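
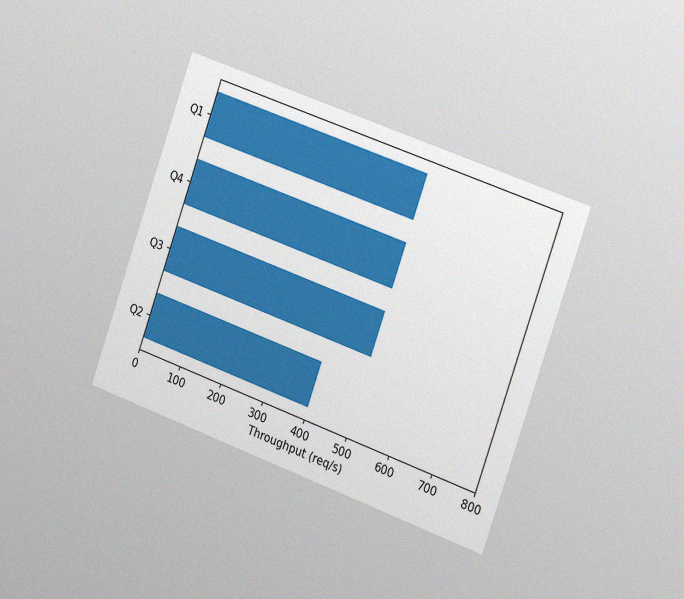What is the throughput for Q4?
500req/s

The chart is tilted about 20° clockwise and viewed slightly from the right, with some photo noise. Reading along the chart's x-axis, the Q4 bar reaches 500req/s.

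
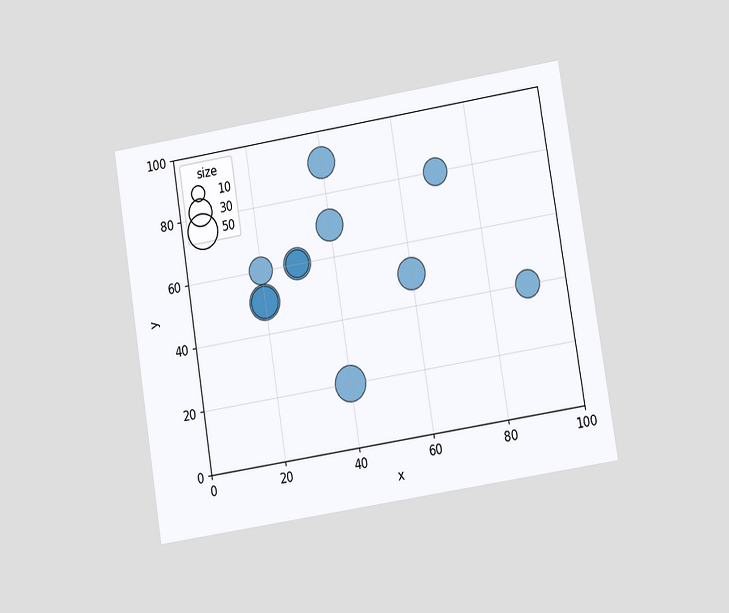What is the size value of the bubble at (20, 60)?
The chart is tilted about 9° counter-clockwise and viewed at a slight angle. Matching the bubble at (20, 60) against the size legend gives 30.

30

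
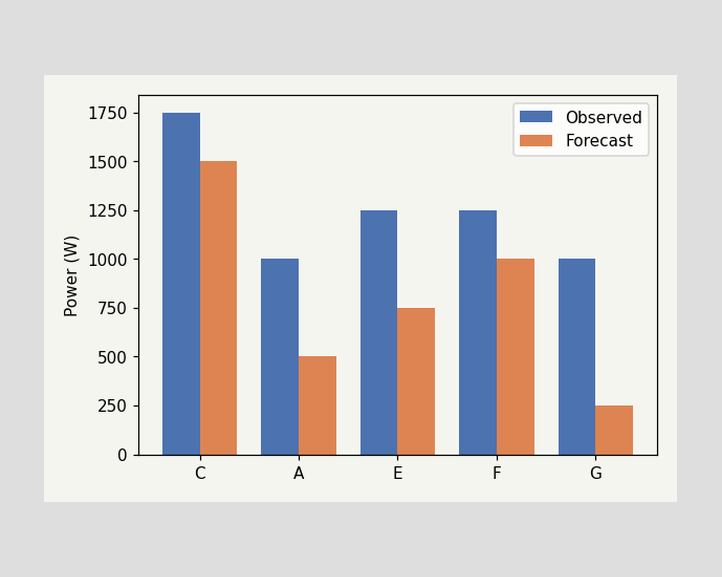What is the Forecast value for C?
1500W

The Forecast bar at C reaches 1500W on the y-axis.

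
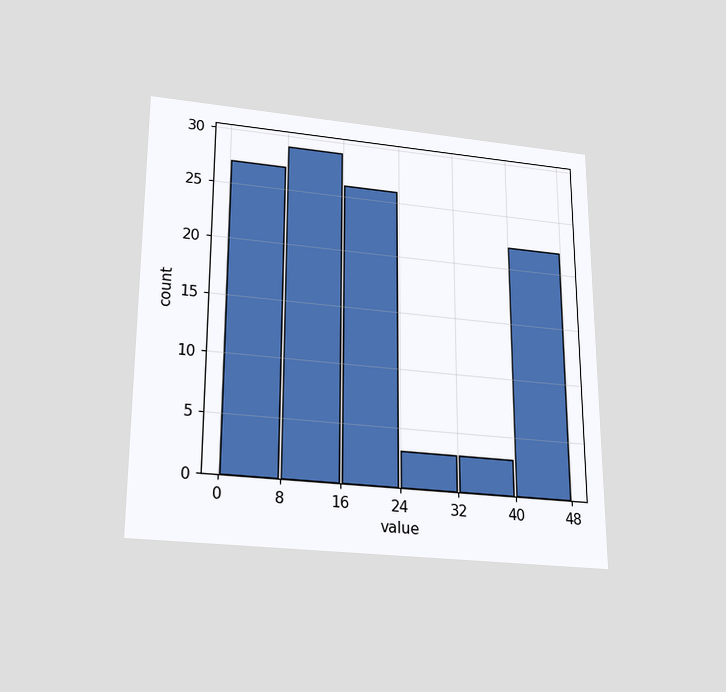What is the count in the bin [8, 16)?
29

The chart is viewed slightly from below. The [8, 16) bin has height 29.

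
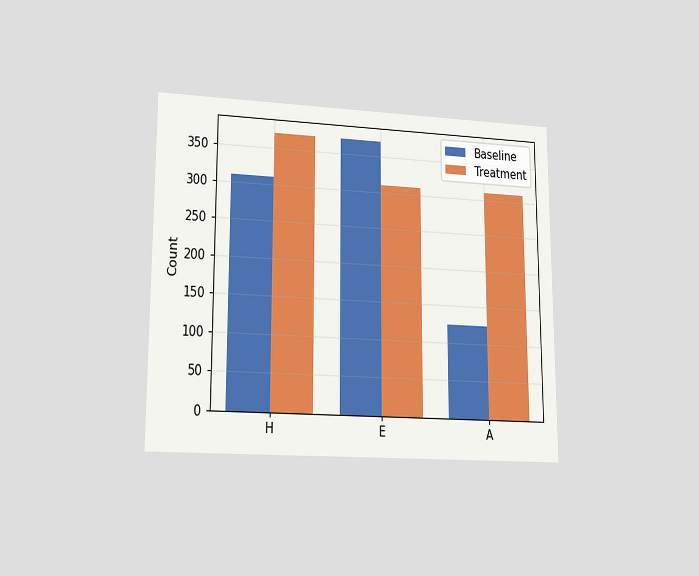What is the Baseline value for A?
124

The chart is viewed at a slight angle. The Baseline bar at A reaches 124 on the y-axis.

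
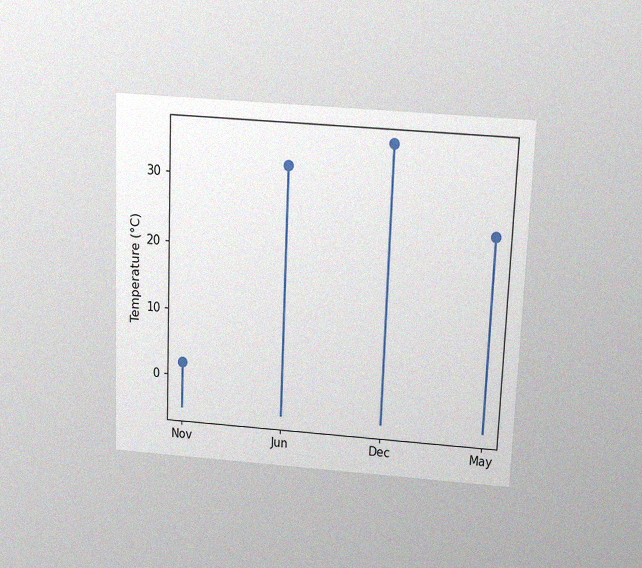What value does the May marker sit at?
24°C

The chart is tilted about 2° clockwise and viewed slightly from above, with some photo noise. The May marker sits at 24°C.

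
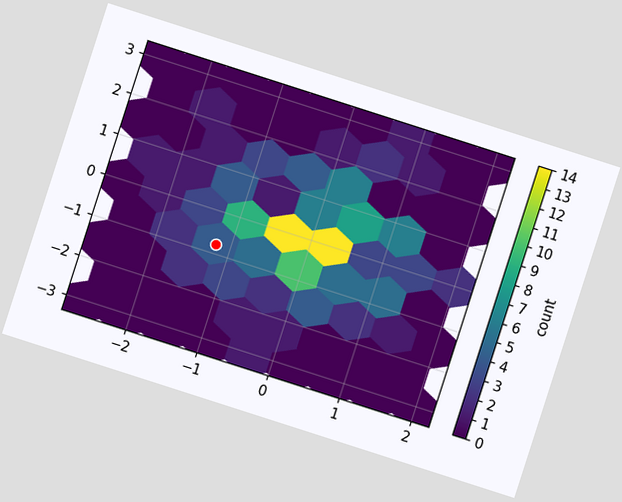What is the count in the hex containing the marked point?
The chart is tilted about 18° clockwise. The marked hex reads 4 on the colorbar.

4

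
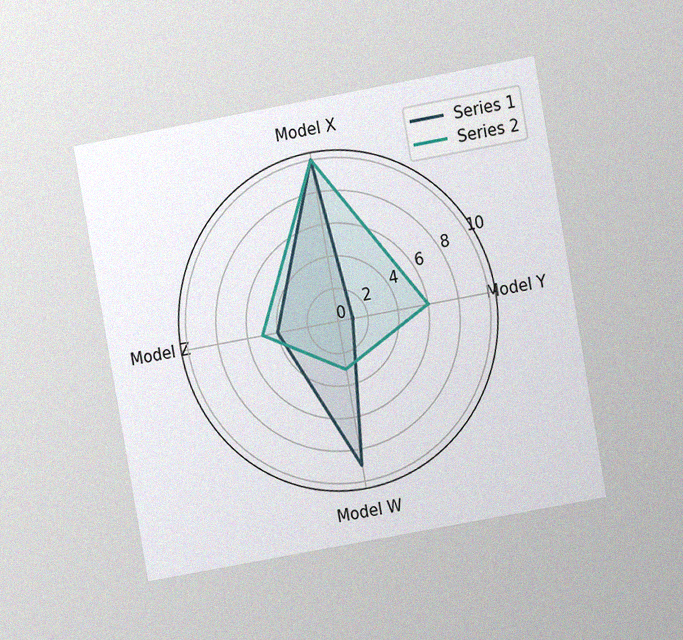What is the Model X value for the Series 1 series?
The chart is tilted about 10° counter-clockwise and viewed at a slight angle, with some photo noise. On the Model X axis, Series 1 reaches 10.

10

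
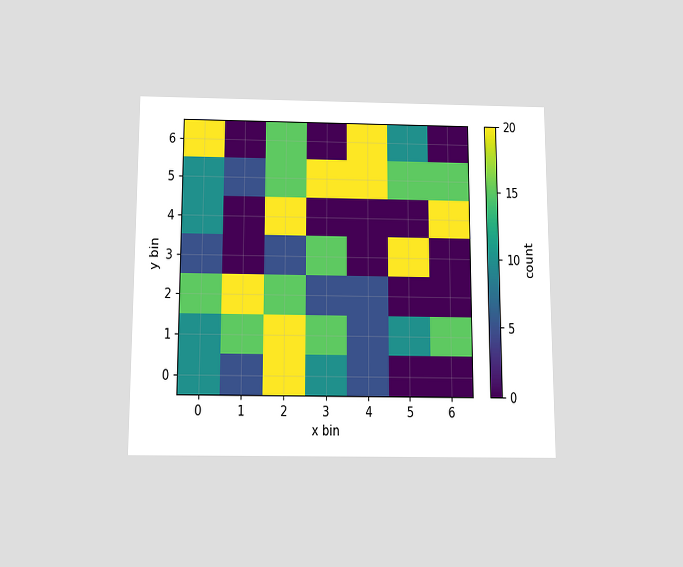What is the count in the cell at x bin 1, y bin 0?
The chart is viewed slightly from below. Matching the cell (1, 0) against the colorbar gives 5.

5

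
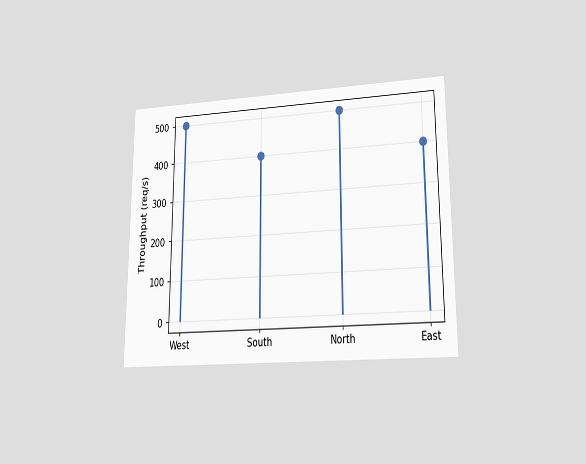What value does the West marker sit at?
The chart is viewed at a slight angle. The West marker sits at 500req/s.

500req/s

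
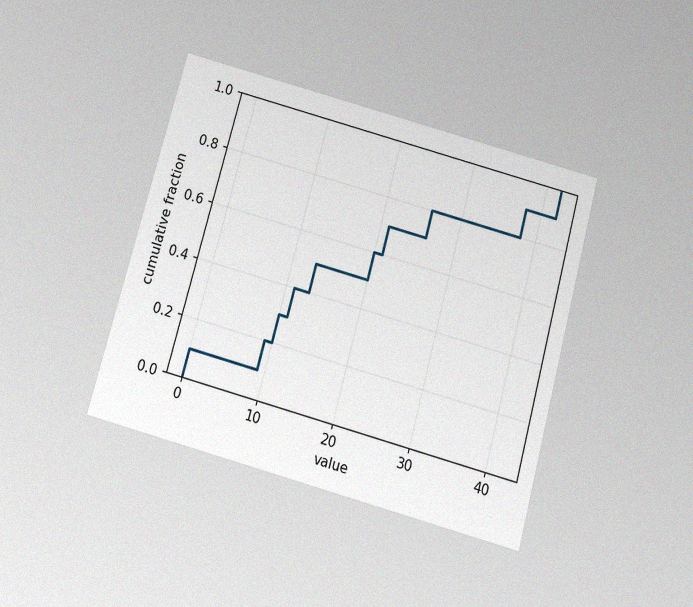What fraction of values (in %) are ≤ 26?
The chart is tilted about 15° clockwise and viewed slightly from below, with some photo noise. At x=26 the ECDF step is at 80%.

80%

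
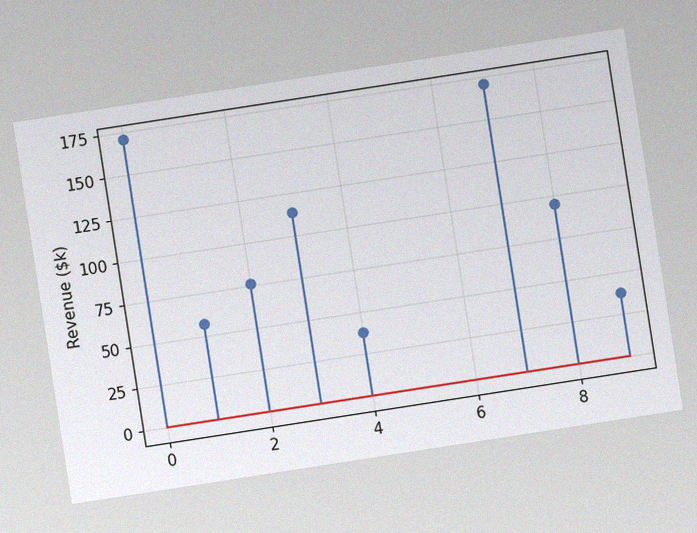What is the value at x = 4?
$38k

The chart is tilted about 9° counter-clockwise, with some photo noise. The stem at x=4 reaches $38k.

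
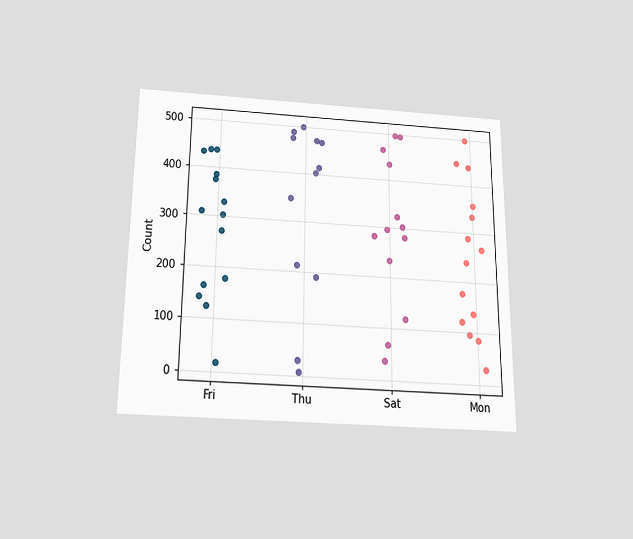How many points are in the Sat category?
13

The chart is viewed slightly from below. Counting the markers in the Sat column gives 13.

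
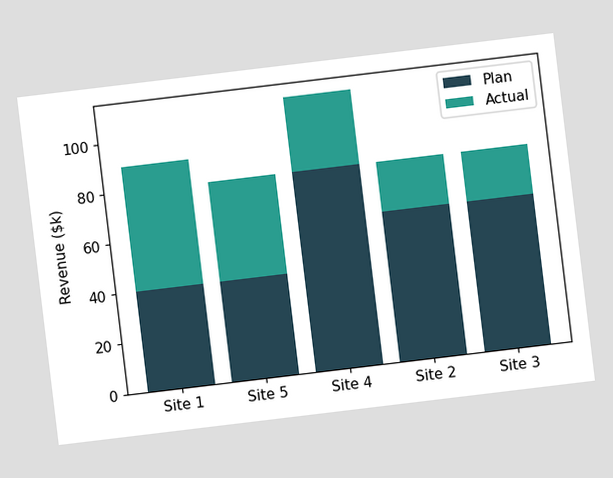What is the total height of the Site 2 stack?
$80k

The chart is tilted about 7° counter-clockwise. The Site 2 stack's top reaches $80k on the y-axis.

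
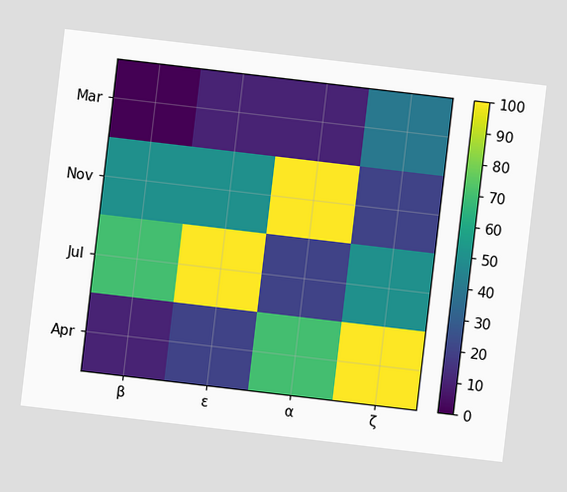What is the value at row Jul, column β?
70

The chart is tilted about 7° clockwise. Matching cell (Jul, β) against the colorbar gives 70.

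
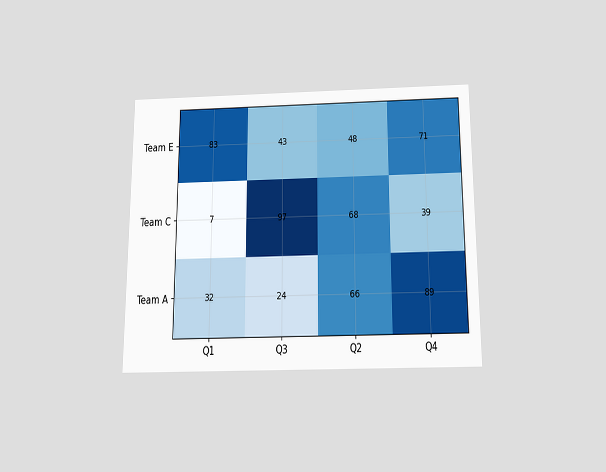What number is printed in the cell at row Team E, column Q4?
The chart is viewed slightly from below. The (Team E, Q4) cell reads 71.

71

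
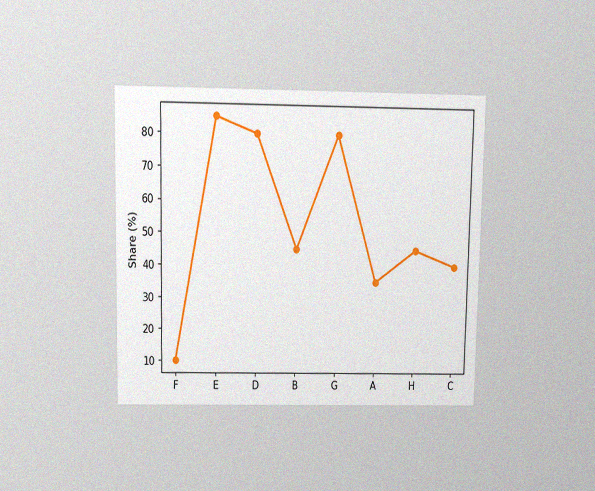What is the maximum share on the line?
The chart is viewed slightly from above, with some photo noise. The highest point is at E, and reading across to the y-axis gives 85%.

85%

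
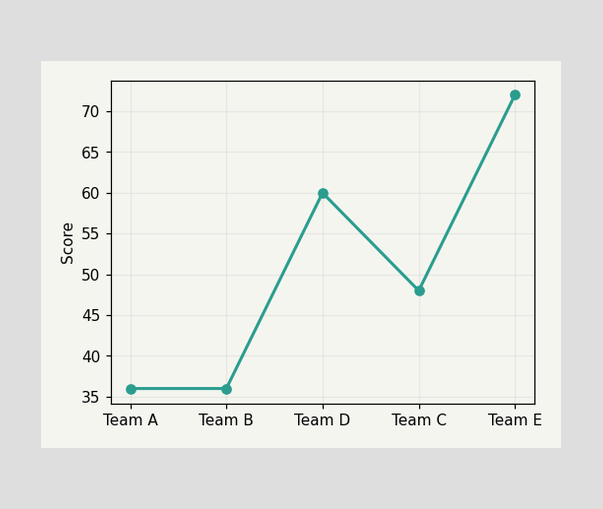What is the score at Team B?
At Team B, the line is at 36.

36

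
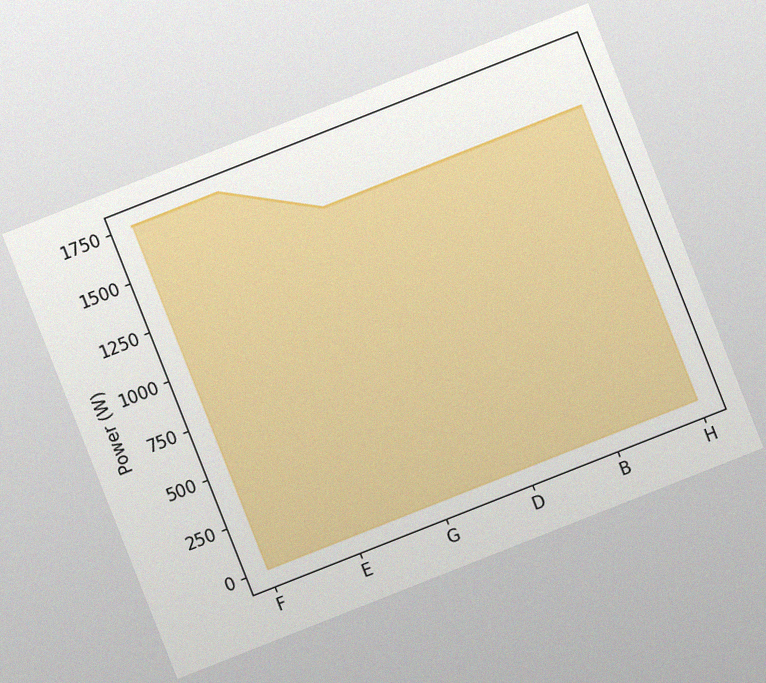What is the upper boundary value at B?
The chart is tilted about 22° counter-clockwise, with some photo noise. At B the upper boundary is at 1500W.

1500W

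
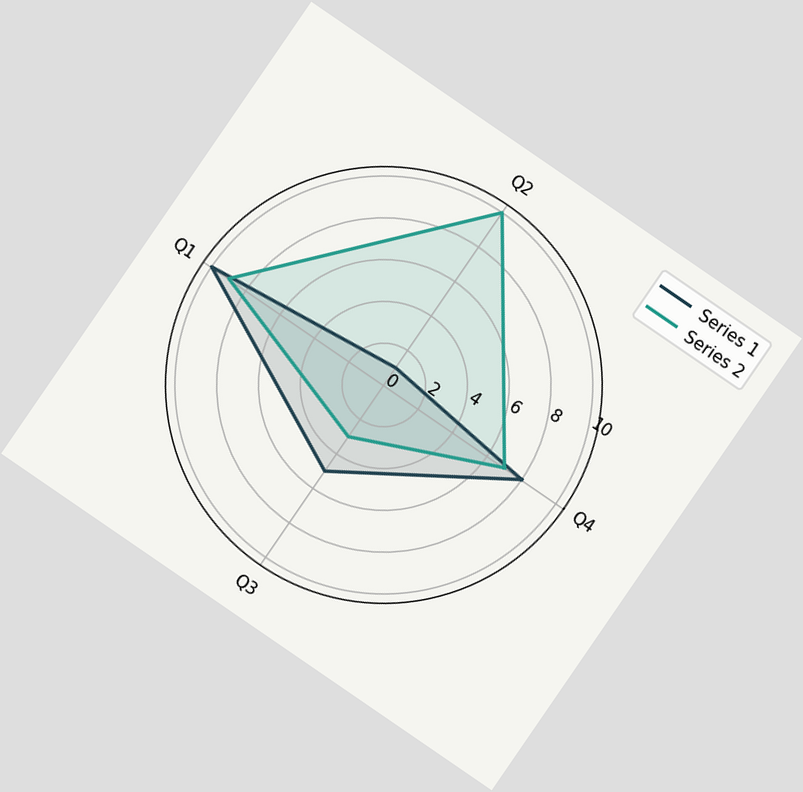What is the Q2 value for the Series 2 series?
The chart is tilted about 34° clockwise. On the Q2 axis, Series 2 reaches 10.

10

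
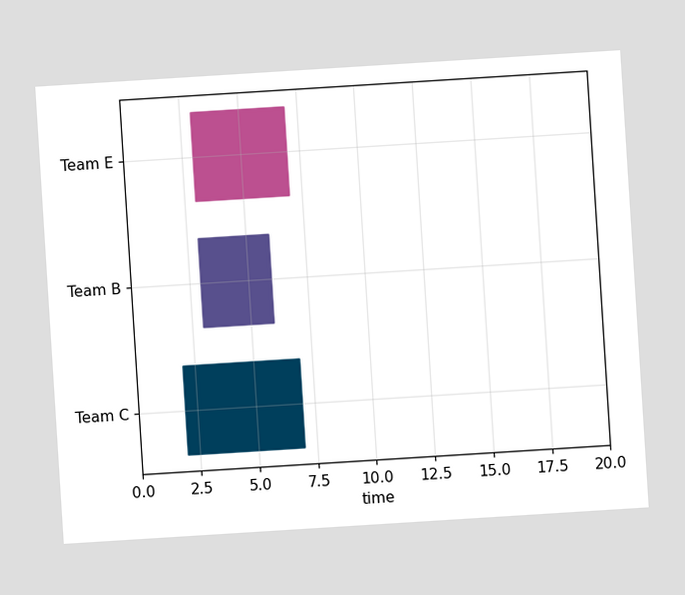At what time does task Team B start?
The chart is tilted about 4° counter-clockwise. The Team B bar begins at t=3.

3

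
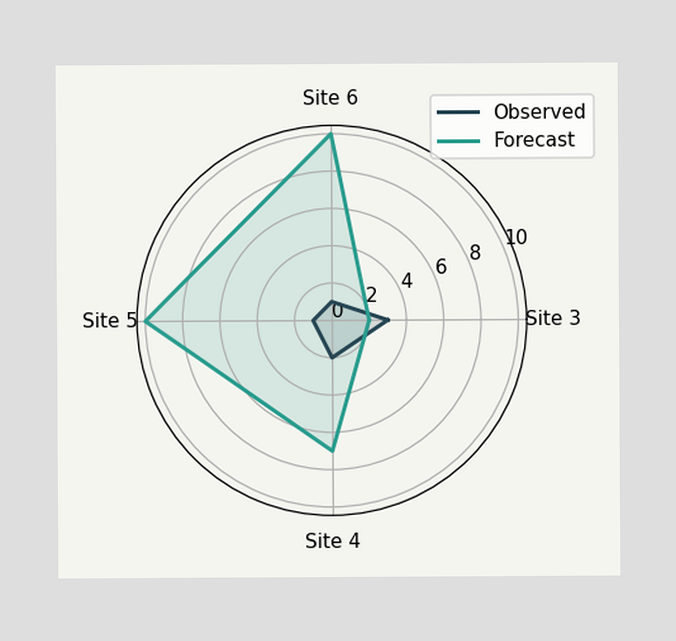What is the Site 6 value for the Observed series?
On the Site 6 axis, Observed reaches 1.

1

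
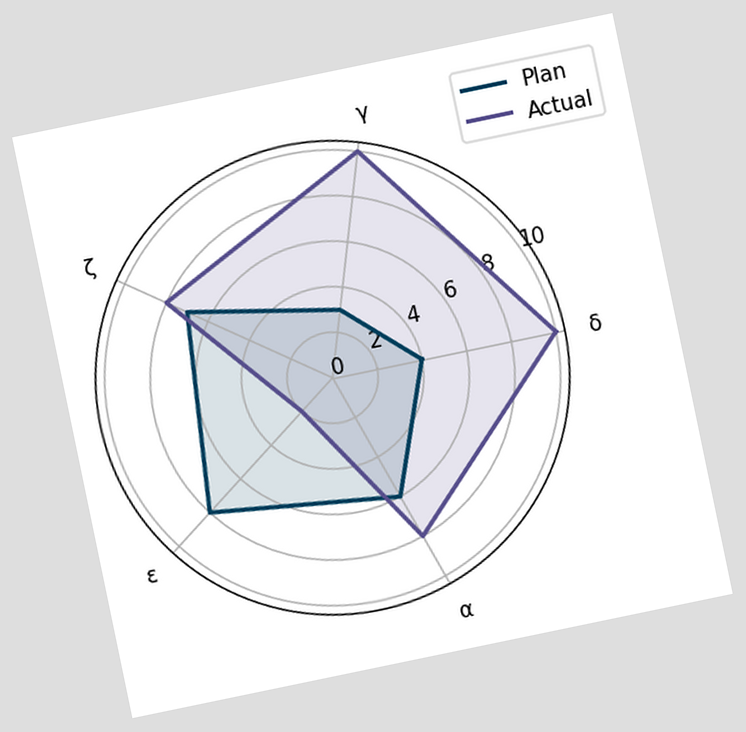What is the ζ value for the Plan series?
The chart is tilted about 12° counter-clockwise. On the ζ axis, Plan reaches 7.

7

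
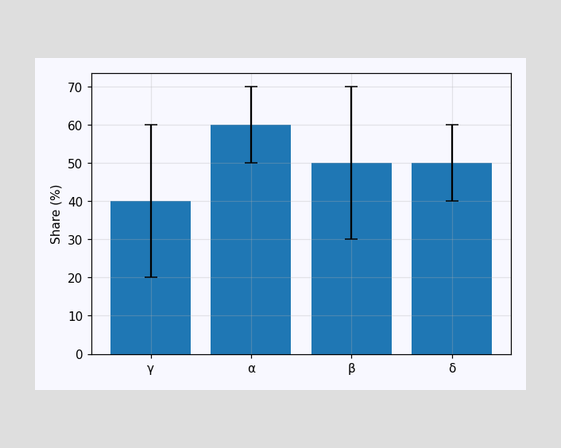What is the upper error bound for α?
70%

The α bar's upper whisker reaches 70%.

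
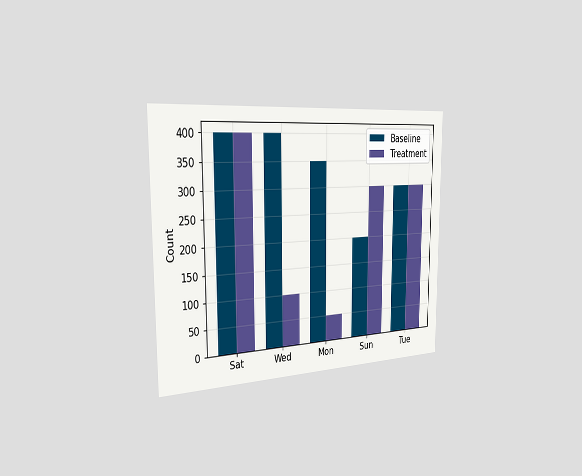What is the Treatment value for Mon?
50

The chart is viewed slightly from the left. The Treatment bar at Mon reaches 50 on the y-axis.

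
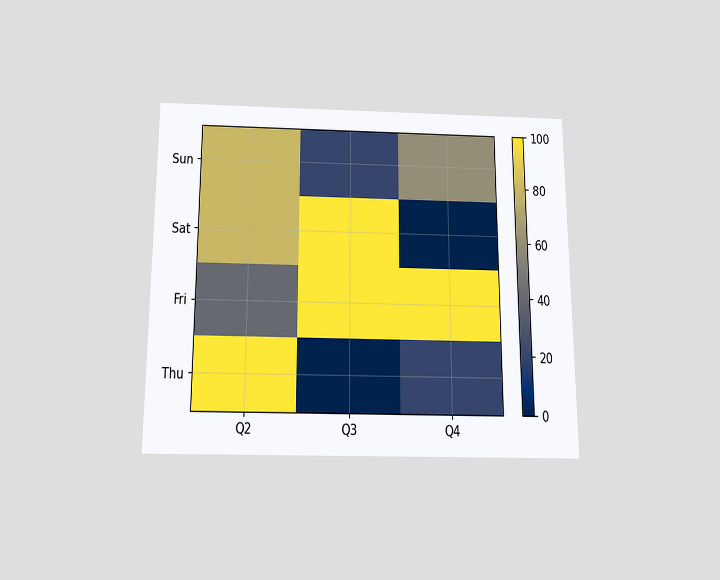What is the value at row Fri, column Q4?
The chart is viewed slightly from below. Matching cell (Fri, Q4) against the colorbar gives 100.

100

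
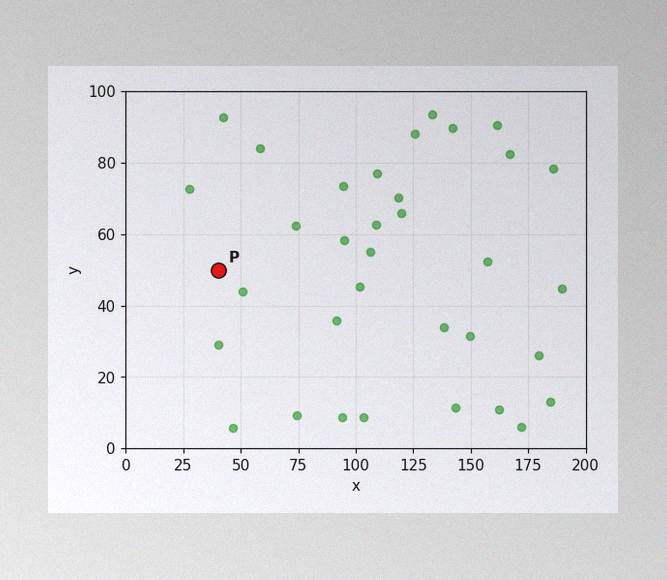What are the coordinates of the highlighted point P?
The image has some photo noise and uneven lighting. Following the gridlines from P to each axis, P sits at (40, 50).

(40, 50)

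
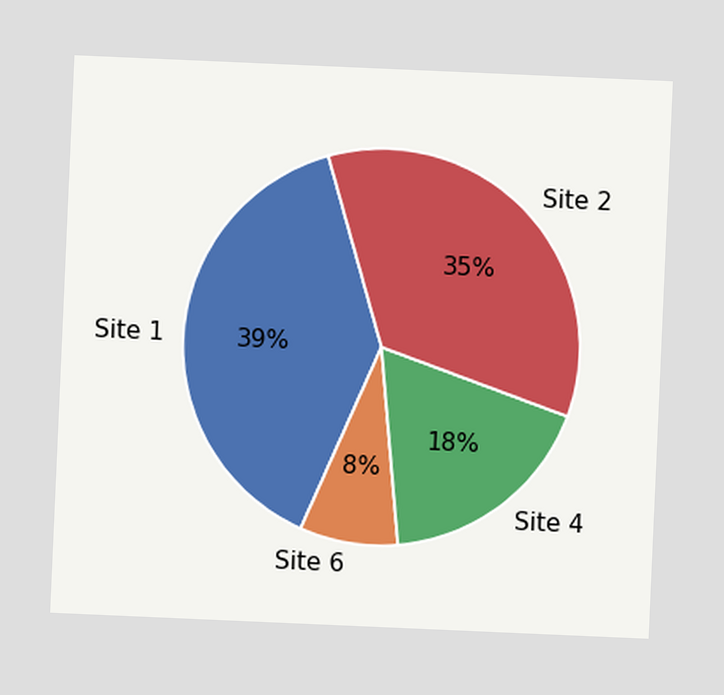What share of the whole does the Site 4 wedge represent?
18%

The chart is tilted about 2° clockwise. The Site 4 slice takes up 18% of the pie.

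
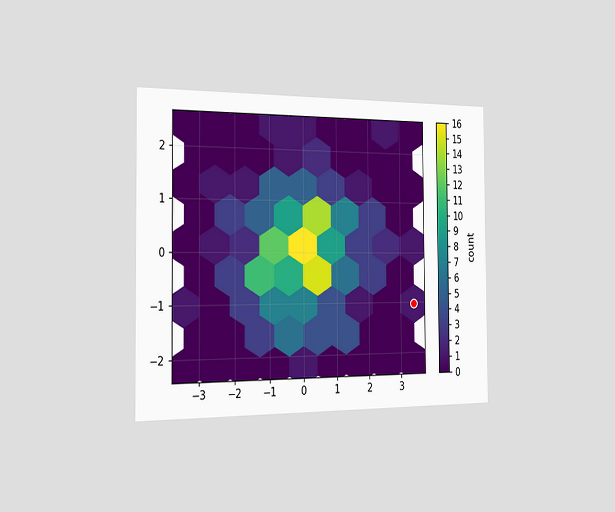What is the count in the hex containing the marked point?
The chart is viewed slightly from the left. The marked hex reads 1 on the colorbar.

1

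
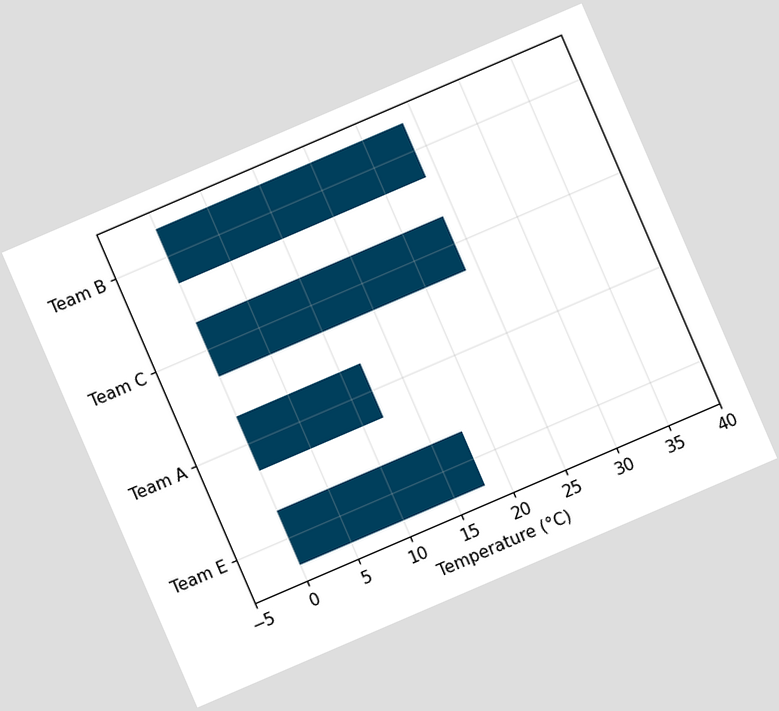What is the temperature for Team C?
24°C

The chart is tilted about 23° counter-clockwise. Reading along the chart's x-axis, the Team C bar reaches 24°C.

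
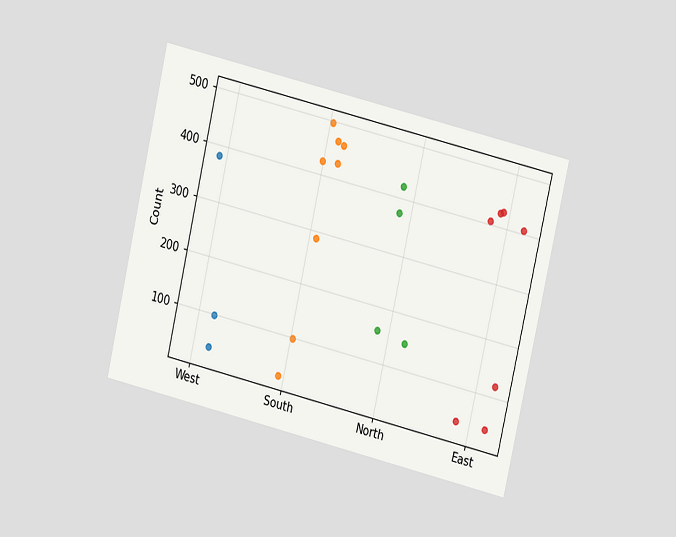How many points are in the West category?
The chart is tilted about 13° clockwise and viewed at a slight angle. Counting the markers in the West column gives 3.

3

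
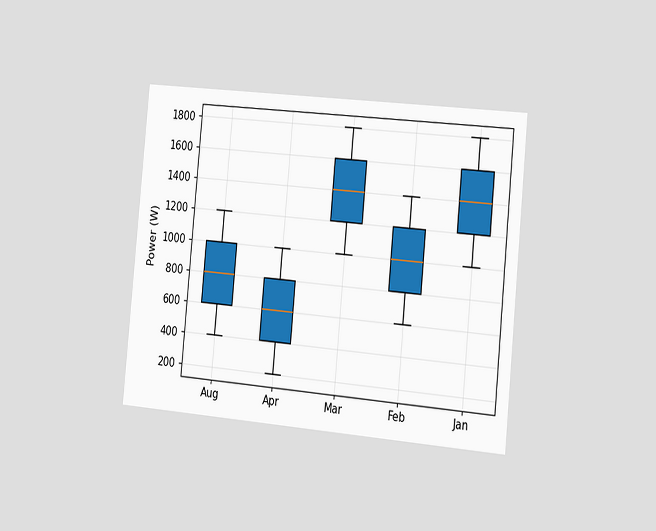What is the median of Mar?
The chart is tilted about 5° clockwise and viewed slightly from the right. The median line in the Mar box sits at 1400W.

1400W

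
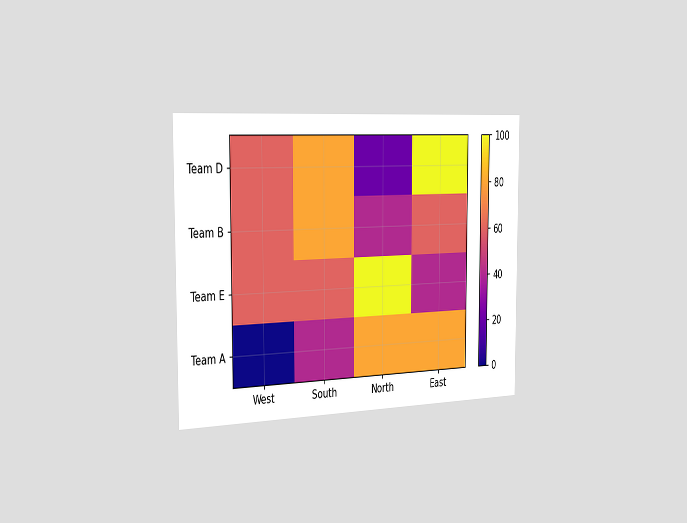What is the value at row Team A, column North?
The chart is viewed slightly from the left. Matching cell (Team A, North) against the colorbar gives 80.

80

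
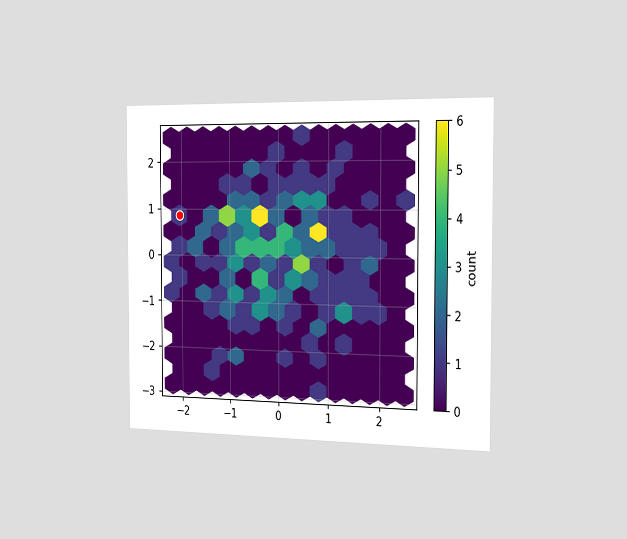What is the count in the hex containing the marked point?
1

The chart is viewed slightly from the right. The marked hex reads 1 on the colorbar.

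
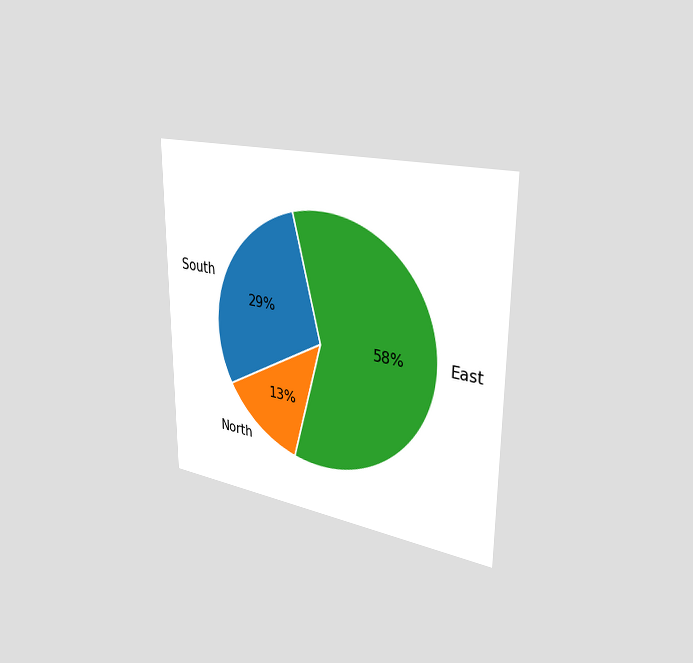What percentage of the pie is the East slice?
58%

The chart is viewed slightly from the right. The East slice takes up 58% of the pie.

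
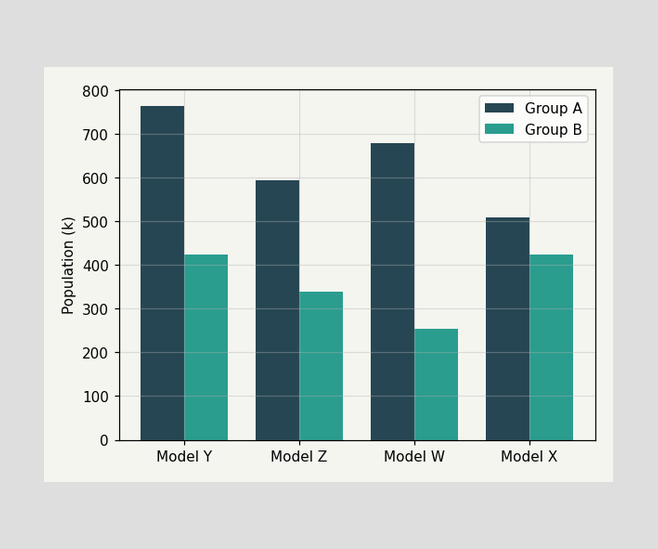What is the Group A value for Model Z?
595k

The Group A bar at Model Z reaches 595k on the y-axis.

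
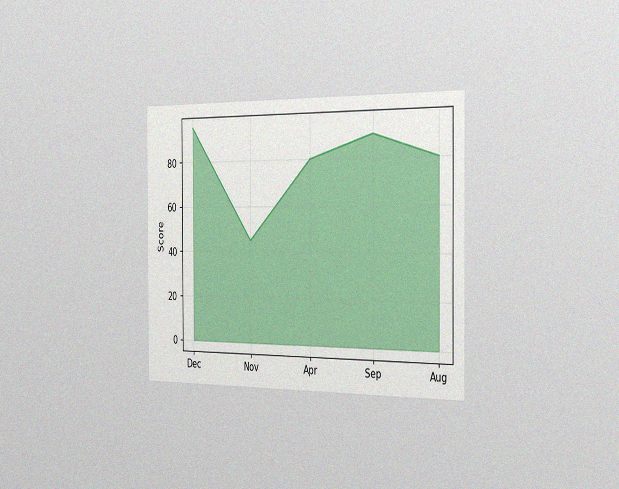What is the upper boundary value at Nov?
45

The chart is viewed slightly from the right, with some photo noise. At Nov the upper boundary is at 45.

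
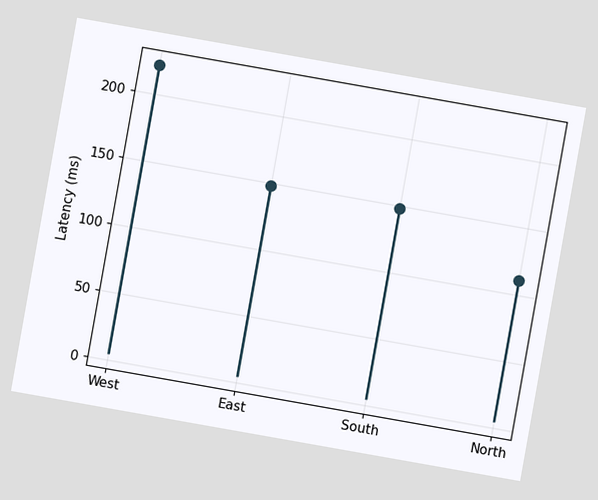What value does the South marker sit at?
The chart is tilted about 10° clockwise. The South marker sits at 148ms.

148ms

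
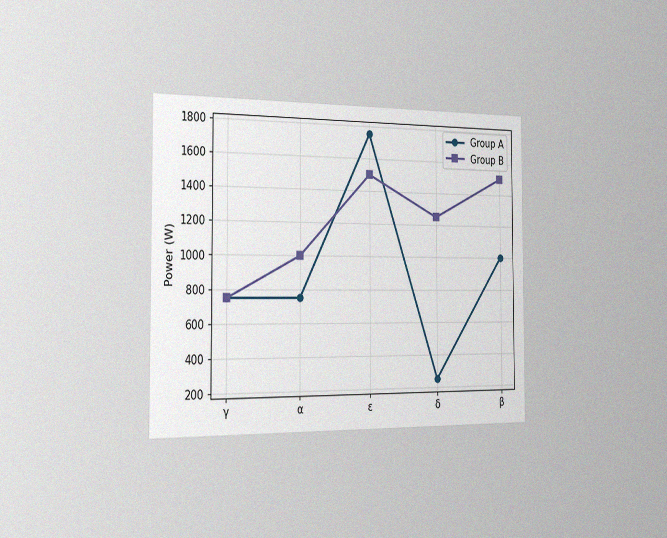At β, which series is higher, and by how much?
The chart is viewed slightly from the left, with some photo noise. At β, Group B sits above the other line by 500W.

Group B, by 500W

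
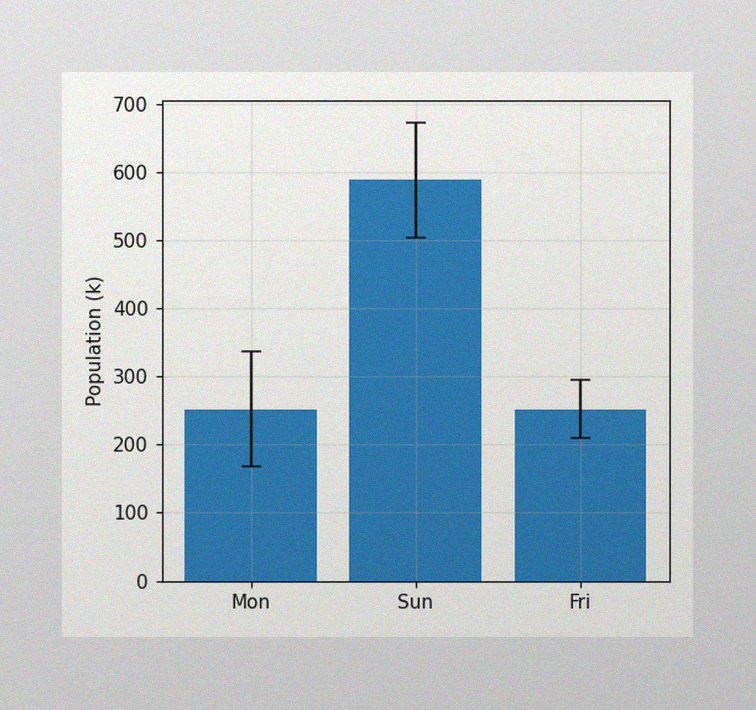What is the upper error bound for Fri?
294k

The image has some photo noise and uneven lighting. The Fri bar's upper whisker reaches 294k.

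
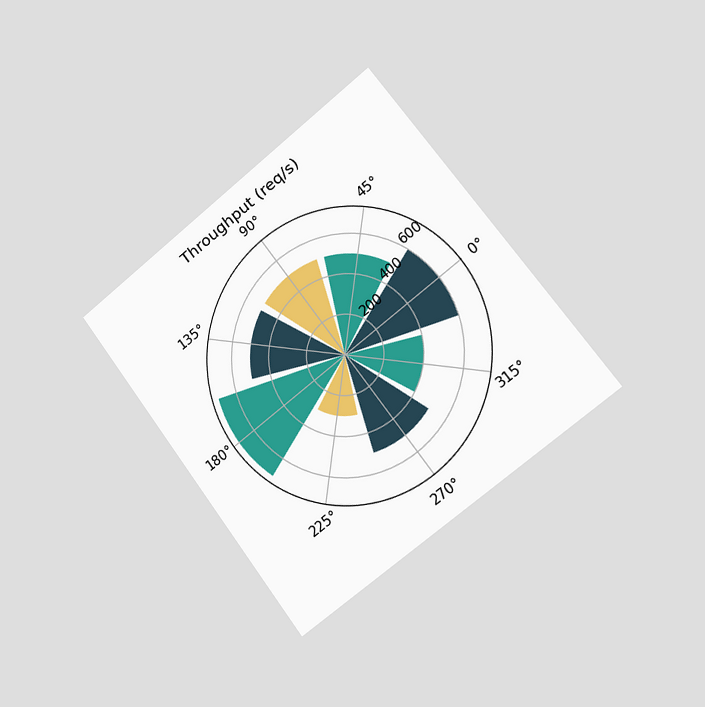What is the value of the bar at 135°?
The chart is tilted about 37° counter-clockwise and viewed slightly from the right. The bar at 135° reaches 500req/s on the radial axis.

500req/s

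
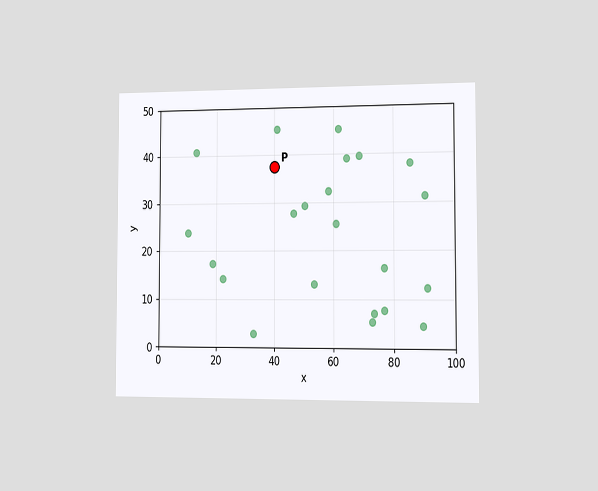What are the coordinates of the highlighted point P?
(40, 37.5)

The chart is viewed slightly from the right. Following the gridlines from P to each axis, P sits at (40, 37.5).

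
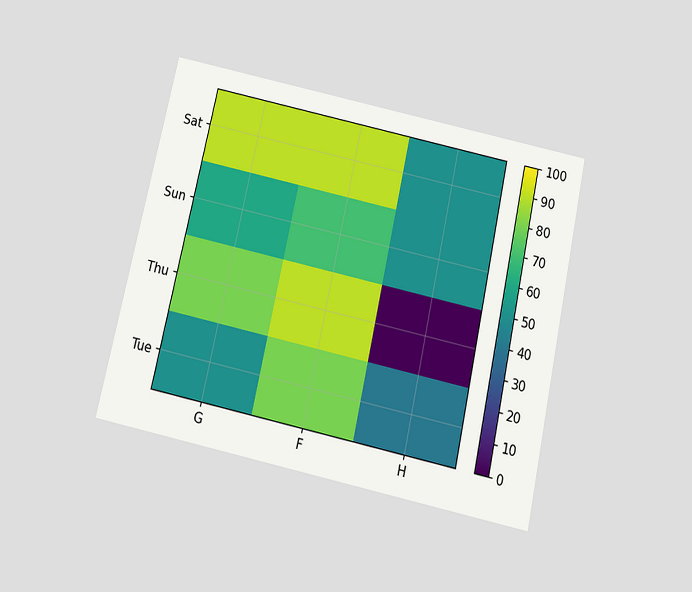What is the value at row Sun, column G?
The chart is tilted about 12° clockwise and viewed slightly from below. Matching cell (Sun, G) against the colorbar gives 60.

60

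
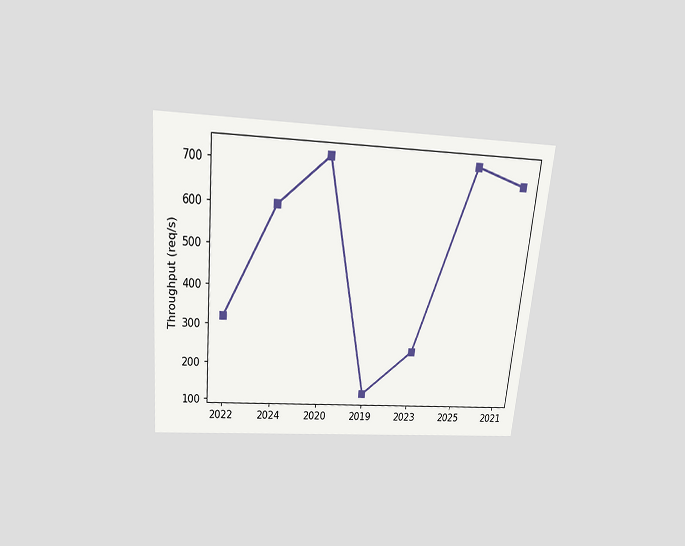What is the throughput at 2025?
720req/s

The chart is tilted about 5° clockwise and viewed slightly from above. At 2025, the line is at 720req/s.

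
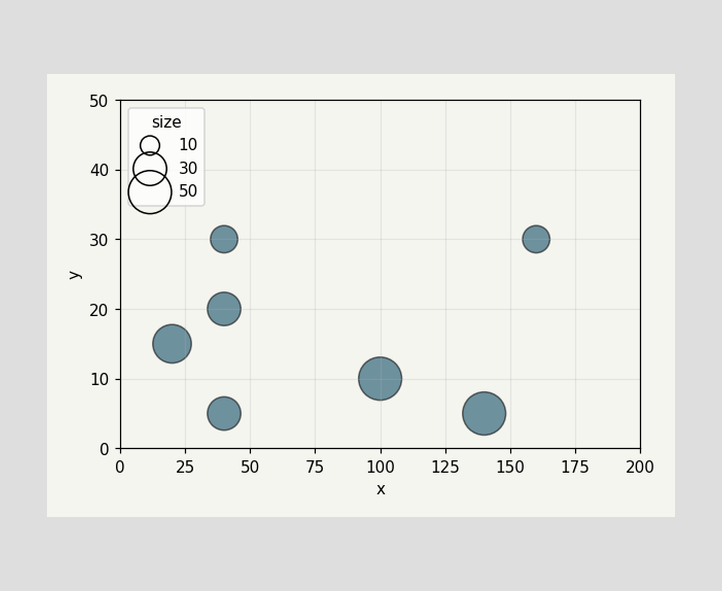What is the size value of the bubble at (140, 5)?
Matching the bubble at (140, 5) against the size legend gives 50.

50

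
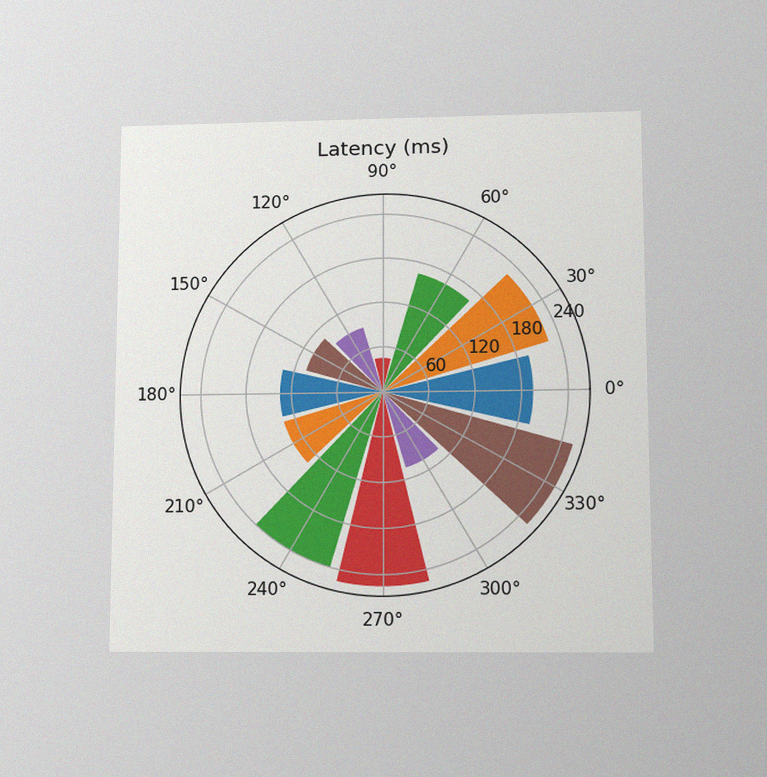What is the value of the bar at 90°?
45ms

The chart is viewed slightly from below, with some photo noise. The bar at 90° reaches 45ms on the radial axis.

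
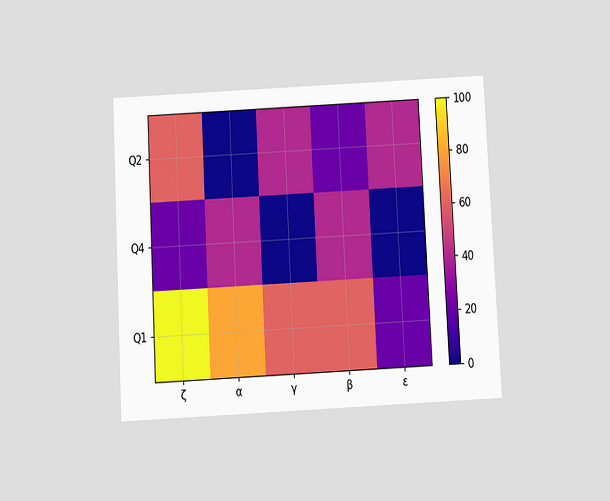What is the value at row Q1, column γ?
60

The chart is tilted about 3° counter-clockwise and viewed slightly from below. Matching cell (Q1, γ) against the colorbar gives 60.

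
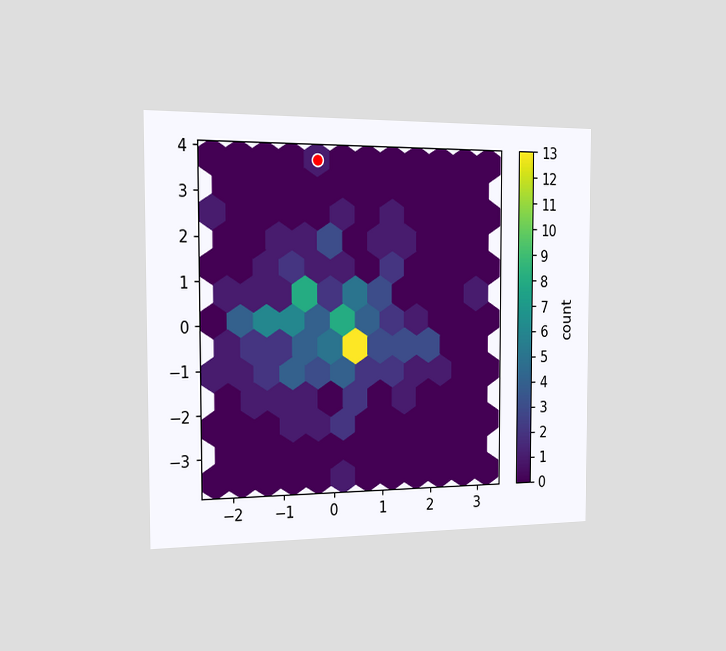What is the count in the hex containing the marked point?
1

The chart is viewed slightly from the left. The marked hex reads 1 on the colorbar.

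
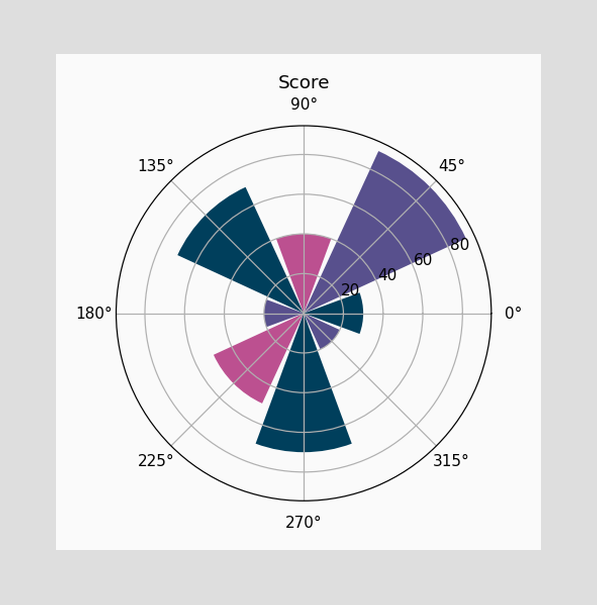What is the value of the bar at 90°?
The bar at 90° reaches 40 on the radial axis.

40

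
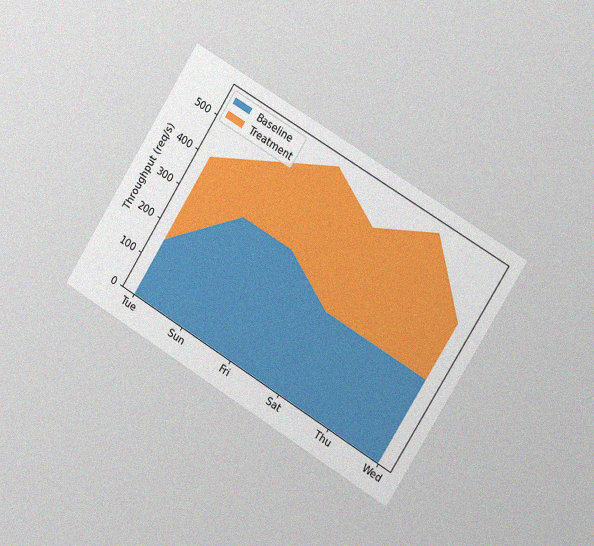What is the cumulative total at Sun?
480req/s

The chart is tilted about 32° clockwise and viewed slightly from the right, with some photo noise. The stacked total at Sun reaches 480req/s.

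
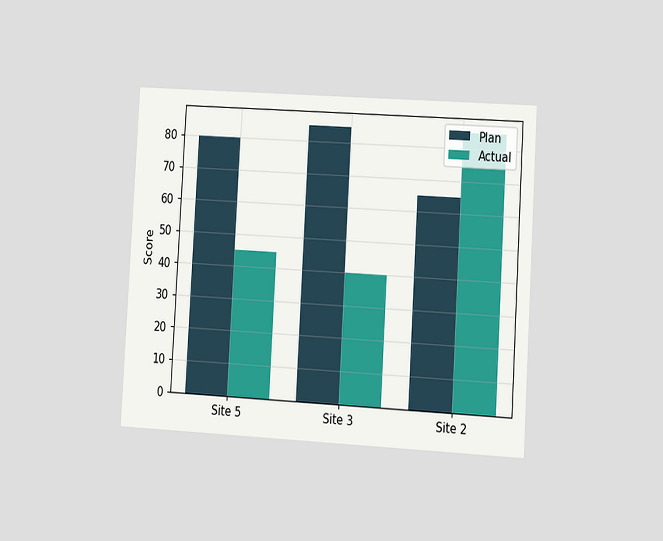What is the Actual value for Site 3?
40

The chart is tilted about 3° clockwise and viewed slightly from the right. The Actual bar at Site 3 reaches 40 on the y-axis.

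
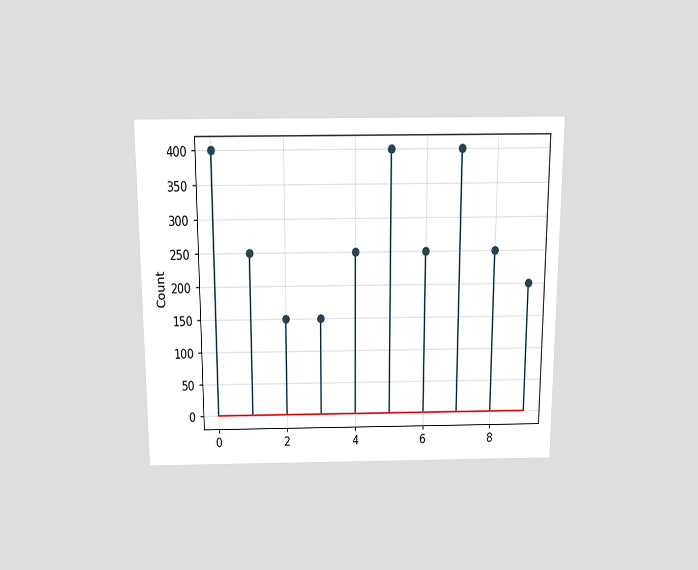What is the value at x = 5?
400

The chart is viewed slightly from above. The stem at x=5 reaches 400.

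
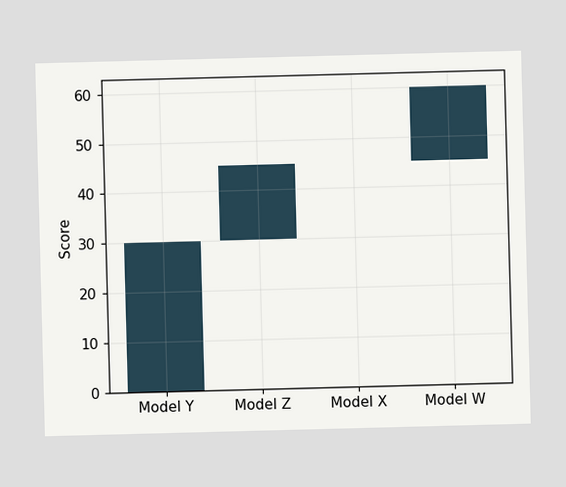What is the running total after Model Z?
After Model Z the running total reaches 45.

45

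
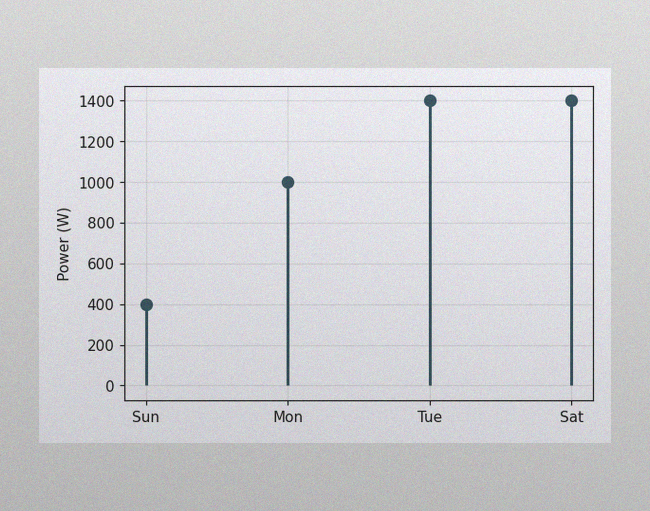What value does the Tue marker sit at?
1400W

The image has some photo noise and uneven lighting. The Tue marker sits at 1400W.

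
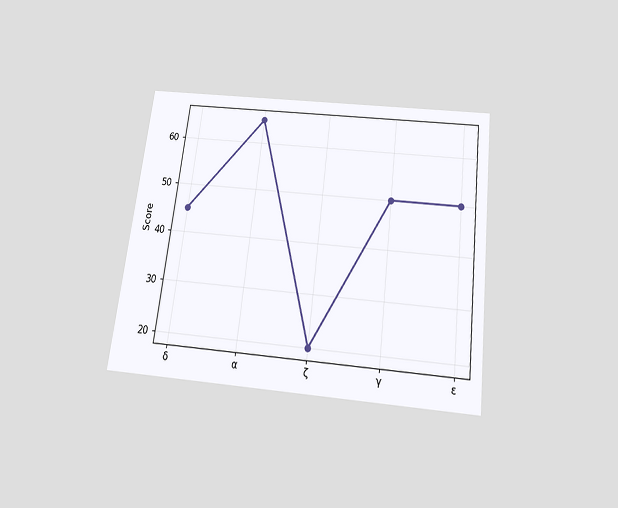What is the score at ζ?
20

The chart is tilted about 7° clockwise and viewed slightly from below. At ζ, the line is at 20.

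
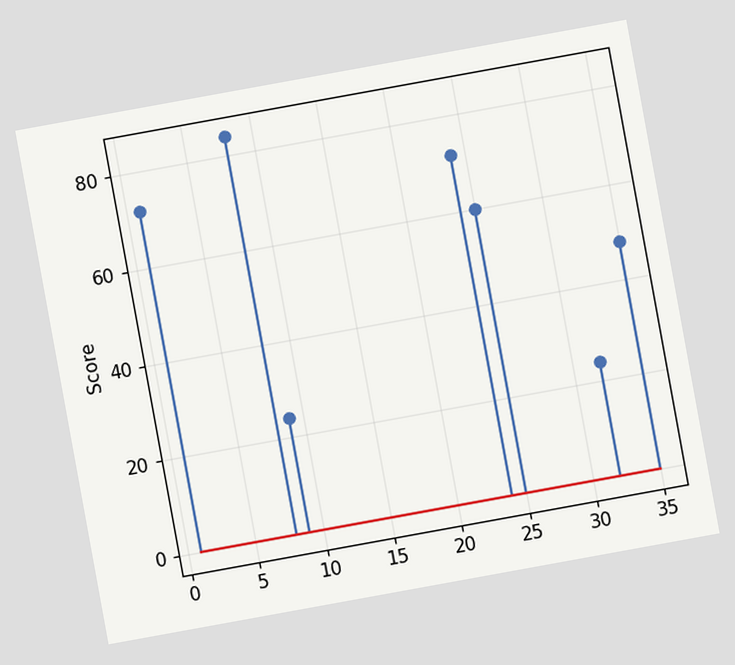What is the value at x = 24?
72

The chart is tilted about 10° counter-clockwise. The stem at x=24 reaches 72.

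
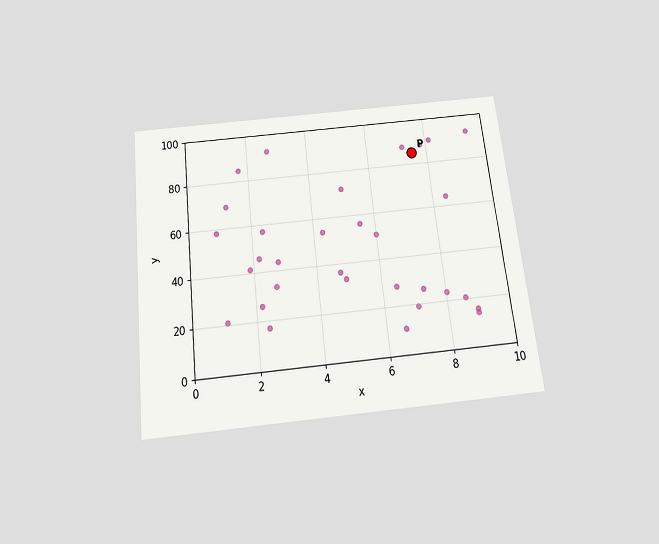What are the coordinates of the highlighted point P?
(7.5, 85)

The chart is tilted about 6° counter-clockwise and viewed slightly from below. Following the gridlines from P to each axis, P sits at (7.5, 85).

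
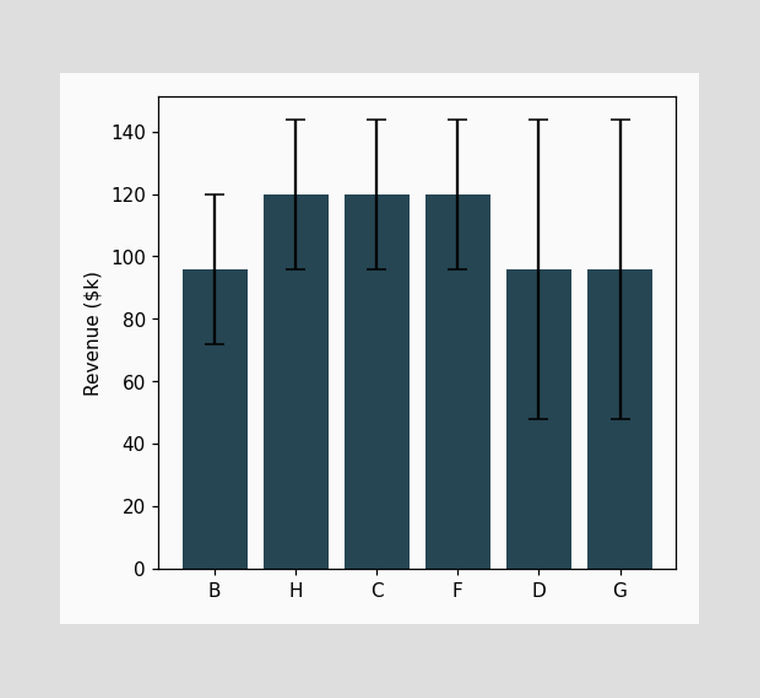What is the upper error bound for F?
The F bar's upper whisker reaches $144k.

$144k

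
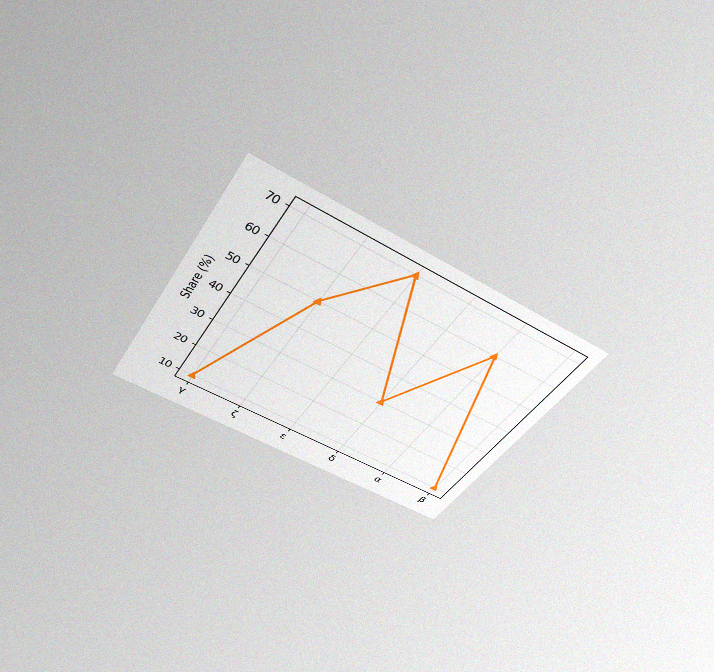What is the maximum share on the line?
The chart is tilted about 32° clockwise and viewed slightly from above, with some photo noise. The highest point is at ε, and reading across to the y-axis gives 70%.

70%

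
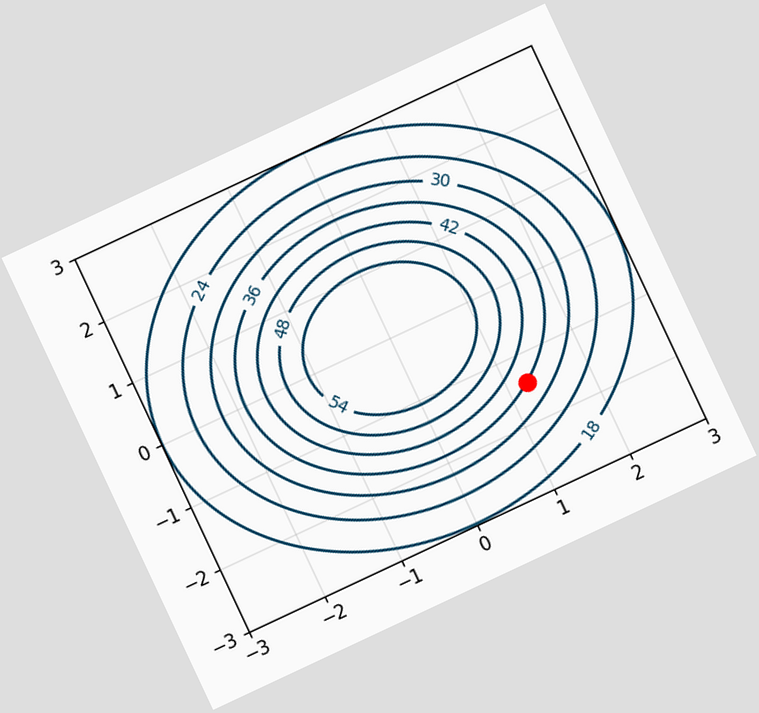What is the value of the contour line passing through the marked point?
The chart is tilted about 25° counter-clockwise. The marked point sits on the contour labelled 36.

36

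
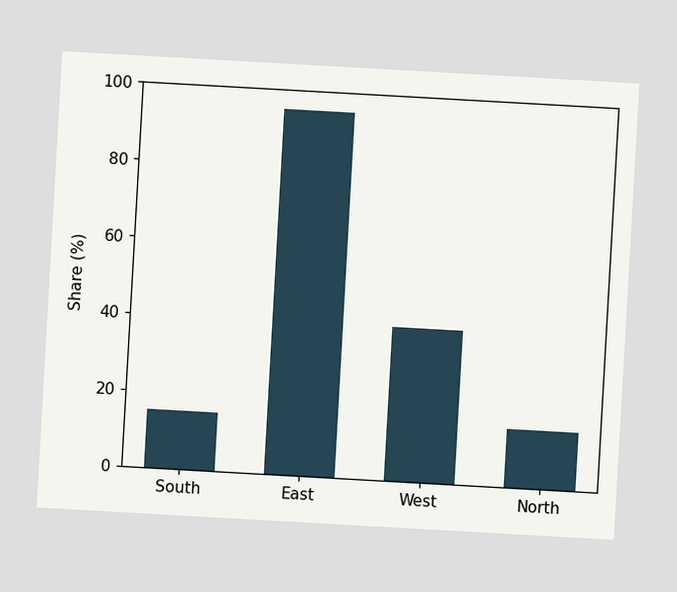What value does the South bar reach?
The chart is tilted about 3° clockwise. Reading along the chart's y-axis, the South bar reaches 15%.

15%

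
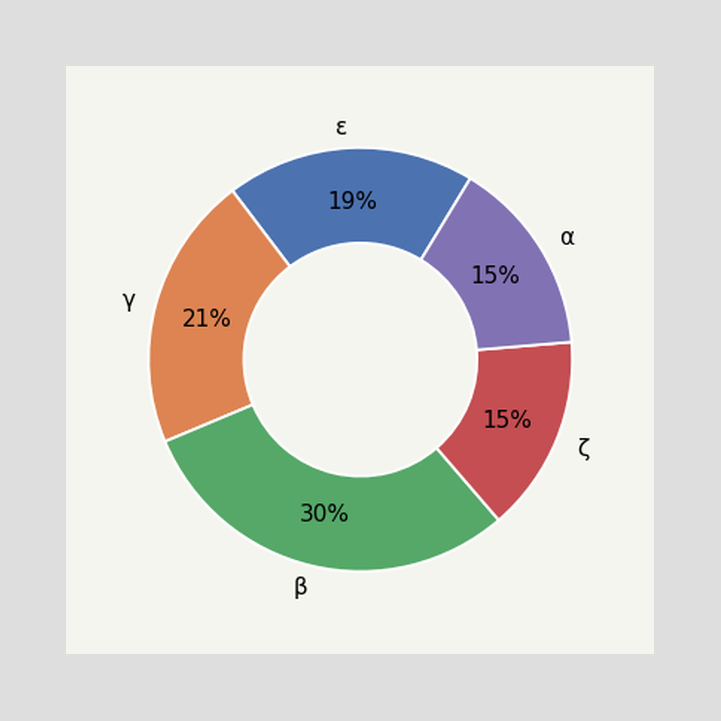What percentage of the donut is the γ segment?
The γ segment takes up 21% of the ring.

21%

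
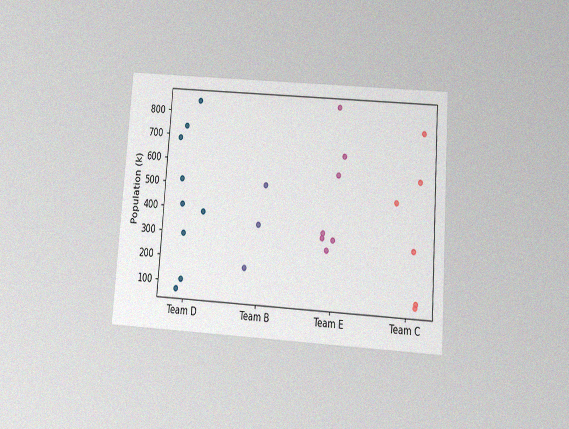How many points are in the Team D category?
9

The chart is tilted about 4° clockwise and viewed slightly from below, with some photo noise. Counting the markers in the Team D column gives 9.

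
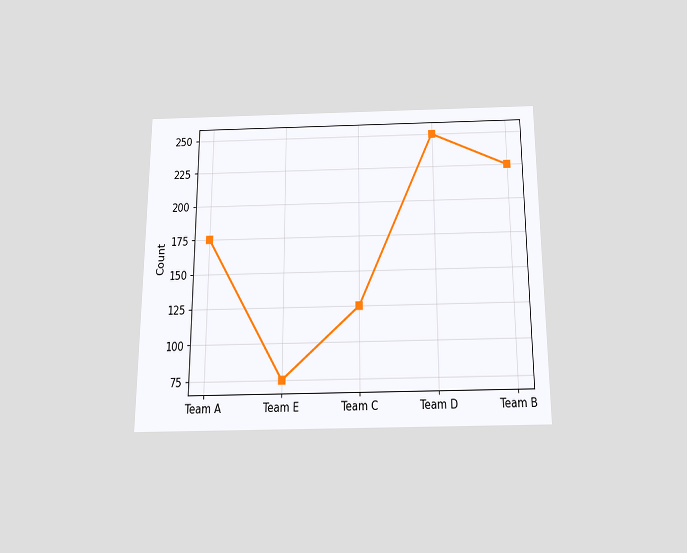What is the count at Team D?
The chart is viewed slightly from below. At Team D, the line is at 250.

250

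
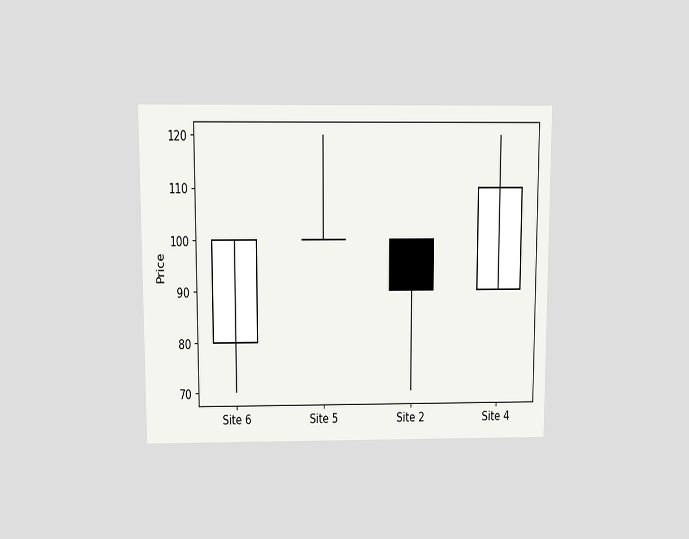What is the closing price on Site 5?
The chart is viewed slightly from above. The Site 5 candle closes at 100.

100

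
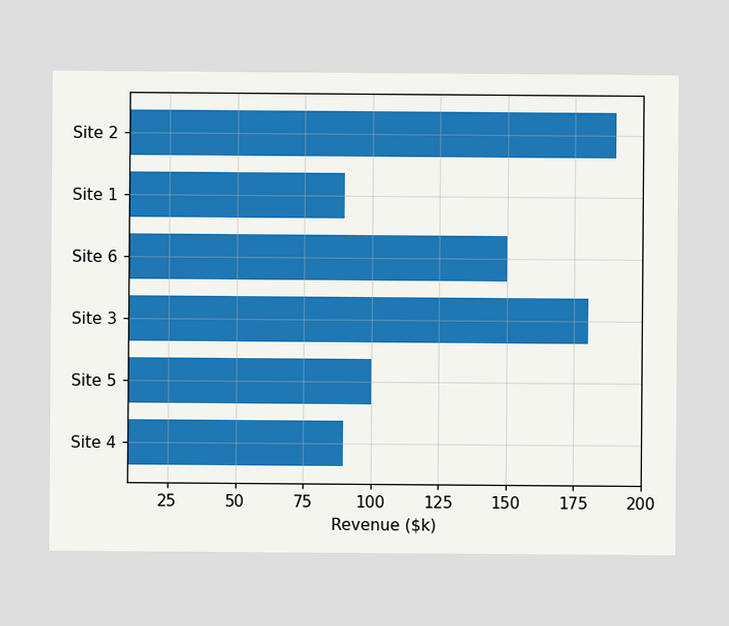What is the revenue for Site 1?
Reading along the chart's x-axis, the Site 1 bar reaches $90k.

$90k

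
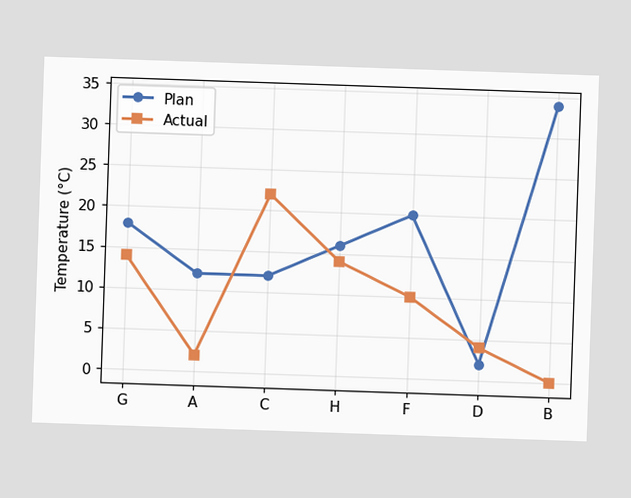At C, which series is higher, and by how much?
Actual, by 10°C

At C, Actual sits above the other line by 10°C.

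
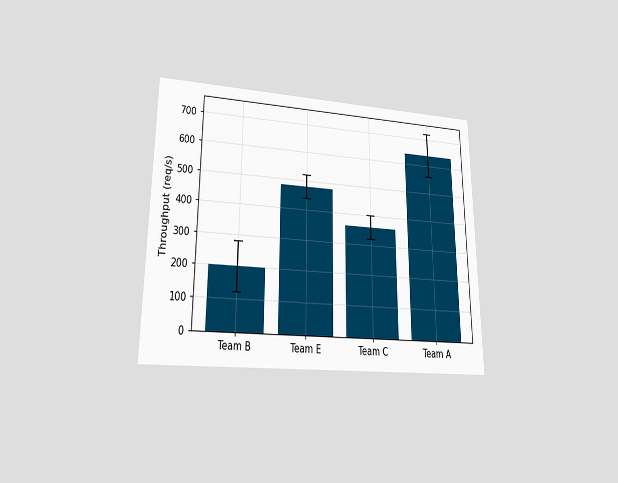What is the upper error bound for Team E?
The chart is viewed at a slight angle. The Team E bar's upper whisker reaches 520req/s.

520req/s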